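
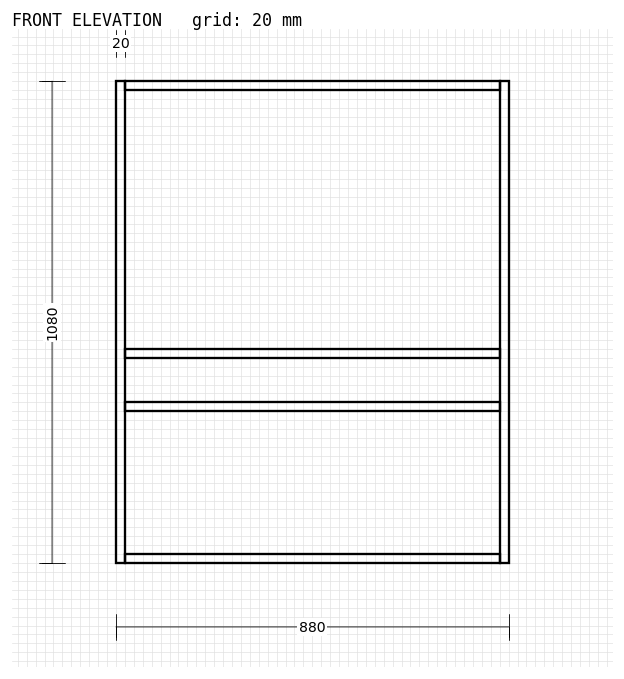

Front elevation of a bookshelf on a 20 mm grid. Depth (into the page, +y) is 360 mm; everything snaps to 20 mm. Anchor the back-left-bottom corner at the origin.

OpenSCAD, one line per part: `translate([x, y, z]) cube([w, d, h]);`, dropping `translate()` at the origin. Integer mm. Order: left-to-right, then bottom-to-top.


cube([20, 360, 1080]);
translate([20, 0, 0]) cube([840, 360, 20]);
translate([20, 0, 340]) cube([840, 360, 20]);
translate([20, 0, 460]) cube([840, 360, 20]);
translate([20, 0, 1060]) cube([840, 360, 20]);
translate([860, 0, 0]) cube([20, 360, 1080]);


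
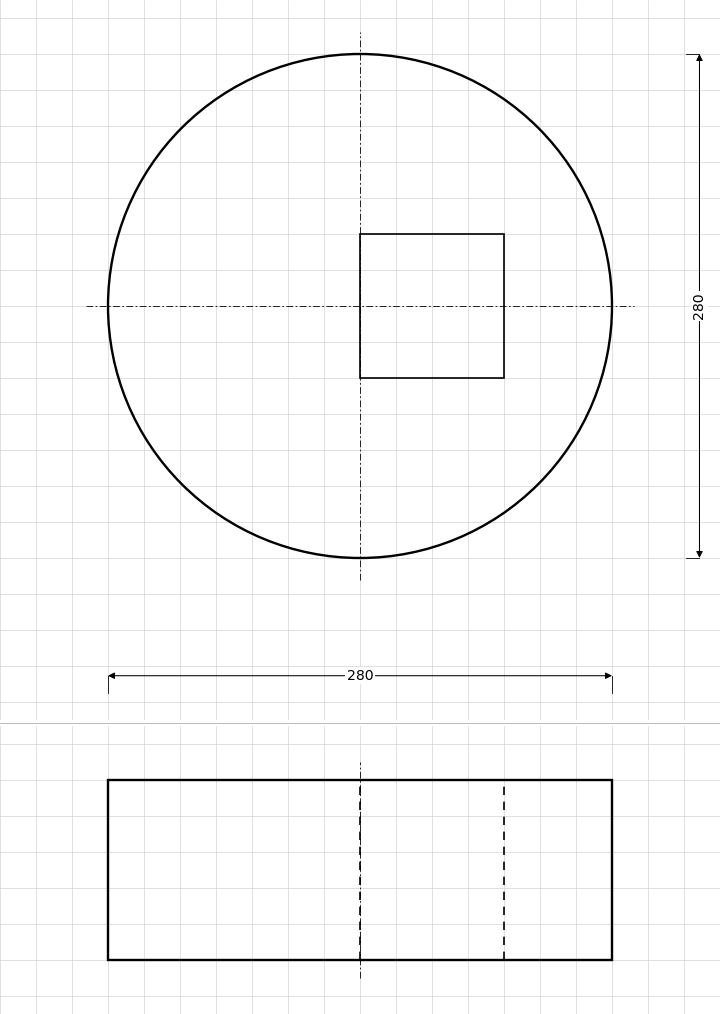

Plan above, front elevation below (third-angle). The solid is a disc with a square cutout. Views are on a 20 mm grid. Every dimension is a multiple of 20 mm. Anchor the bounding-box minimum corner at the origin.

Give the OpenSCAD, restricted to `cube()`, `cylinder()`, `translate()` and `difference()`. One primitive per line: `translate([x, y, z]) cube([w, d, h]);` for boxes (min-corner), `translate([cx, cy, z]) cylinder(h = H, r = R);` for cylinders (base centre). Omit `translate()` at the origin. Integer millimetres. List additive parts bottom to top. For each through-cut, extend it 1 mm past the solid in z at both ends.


difference() {
  translate([140, 140, 0]) cylinder(h = 100, r = 140);
  translate([140, 100, -1]) cube([80, 80, 102]);
}


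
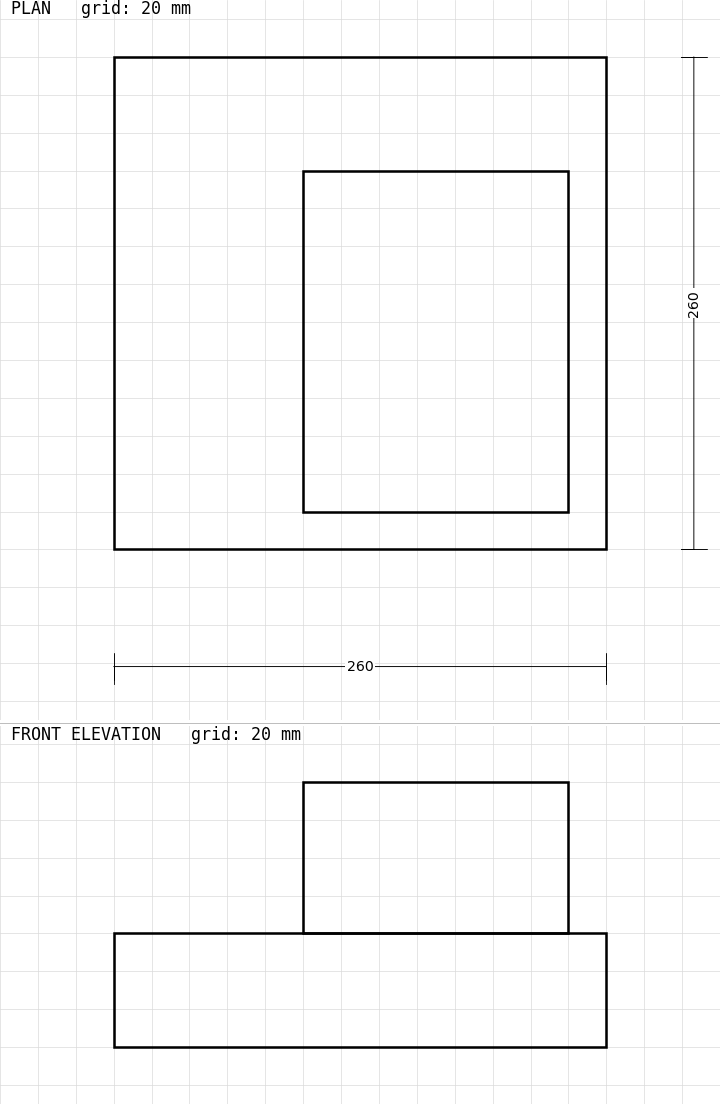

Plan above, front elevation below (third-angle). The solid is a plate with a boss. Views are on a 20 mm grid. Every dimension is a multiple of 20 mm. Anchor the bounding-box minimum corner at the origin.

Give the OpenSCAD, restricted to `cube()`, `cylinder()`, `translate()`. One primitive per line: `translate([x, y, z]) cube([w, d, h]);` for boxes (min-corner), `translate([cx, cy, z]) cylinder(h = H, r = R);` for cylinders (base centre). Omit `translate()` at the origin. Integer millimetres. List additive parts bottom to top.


cube([260, 260, 60]);
translate([100, 20, 60]) cube([140, 180, 80]);


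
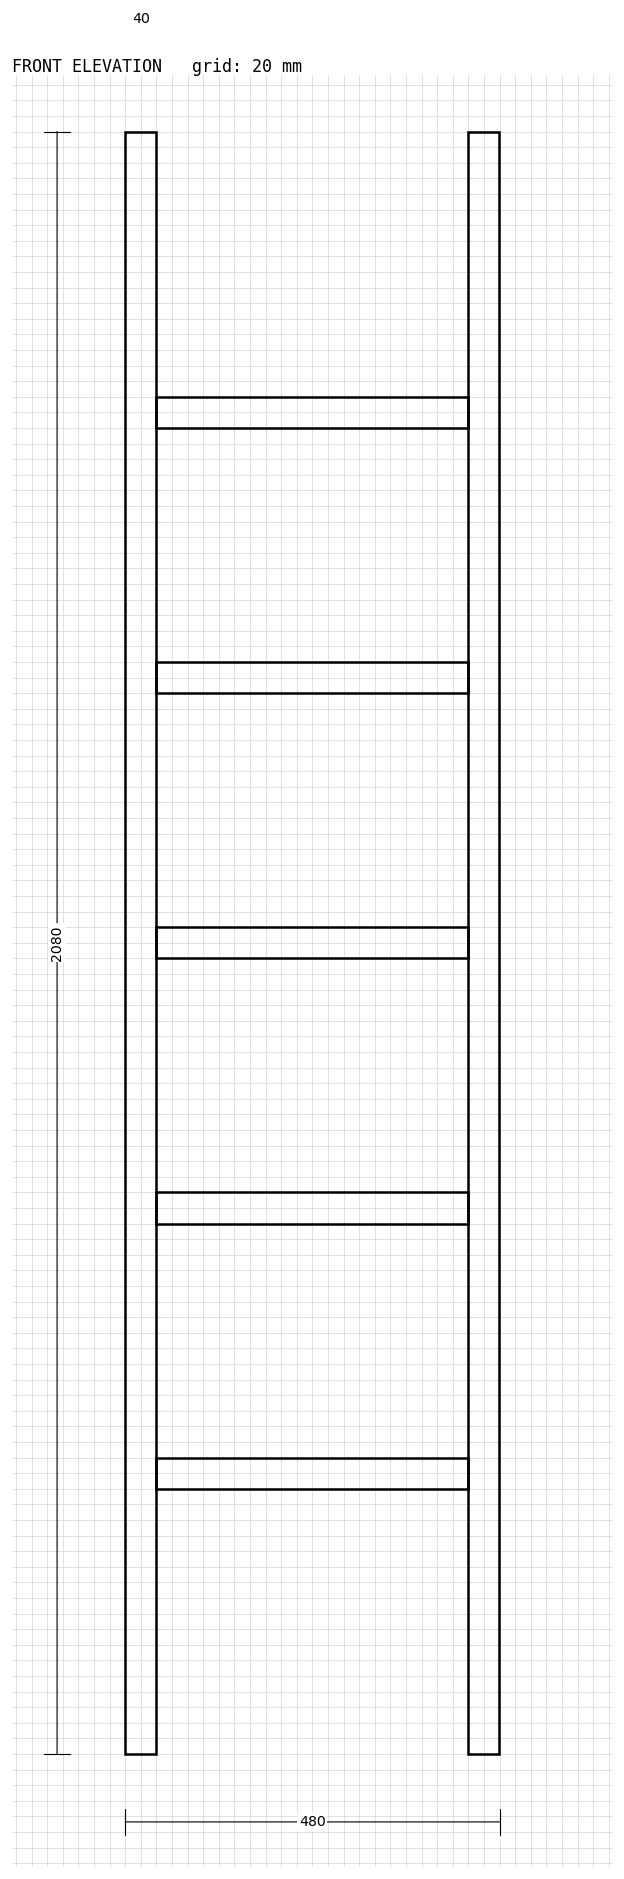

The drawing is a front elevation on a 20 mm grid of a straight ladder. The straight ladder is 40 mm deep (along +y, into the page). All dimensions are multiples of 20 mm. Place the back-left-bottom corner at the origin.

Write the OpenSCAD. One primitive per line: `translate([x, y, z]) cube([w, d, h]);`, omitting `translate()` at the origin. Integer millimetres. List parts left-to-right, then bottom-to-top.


cube([40, 40, 2080]);
translate([40, 0, 340]) cube([400, 40, 40]);
translate([40, 0, 680]) cube([400, 40, 40]);
translate([40, 0, 1020]) cube([400, 40, 40]);
translate([40, 0, 1360]) cube([400, 40, 40]);
translate([40, 0, 1700]) cube([400, 40, 40]);
translate([440, 0, 0]) cube([40, 40, 2080]);


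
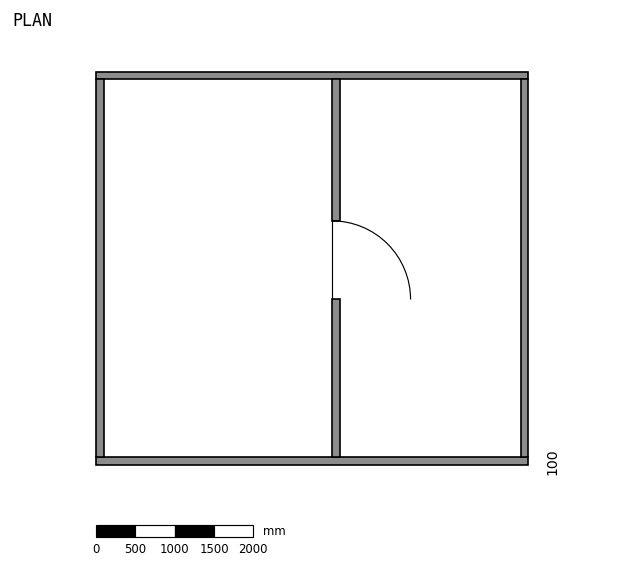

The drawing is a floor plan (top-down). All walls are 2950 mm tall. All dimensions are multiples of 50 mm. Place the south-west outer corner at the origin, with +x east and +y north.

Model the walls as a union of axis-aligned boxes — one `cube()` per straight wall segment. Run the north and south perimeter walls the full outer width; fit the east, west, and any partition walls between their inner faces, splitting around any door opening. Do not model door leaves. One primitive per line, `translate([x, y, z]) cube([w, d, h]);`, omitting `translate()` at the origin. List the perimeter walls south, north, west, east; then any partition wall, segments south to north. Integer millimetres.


cube([5500, 100, 2950]);
translate([0, 4900, 0]) cube([5500, 100, 2950]);
translate([0, 100, 0]) cube([100, 4800, 2950]);
translate([5400, 100, 0]) cube([100, 4800, 2950]);
translate([3000, 100, 0]) cube([100, 2000, 2950]);
translate([3000, 3100, 0]) cube([100, 1800, 2950]);


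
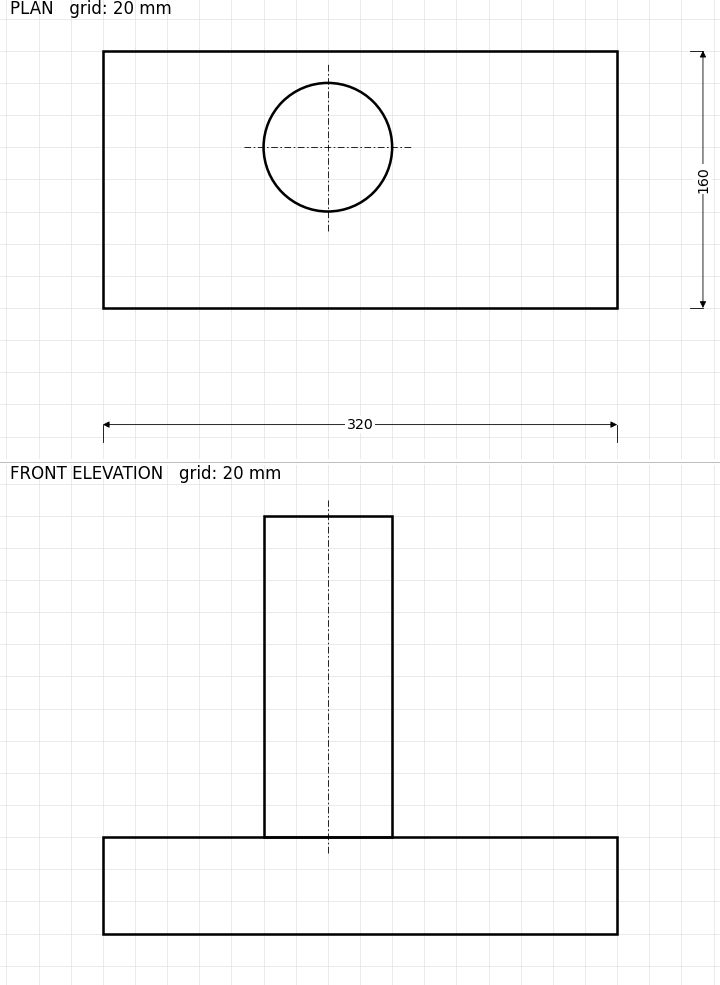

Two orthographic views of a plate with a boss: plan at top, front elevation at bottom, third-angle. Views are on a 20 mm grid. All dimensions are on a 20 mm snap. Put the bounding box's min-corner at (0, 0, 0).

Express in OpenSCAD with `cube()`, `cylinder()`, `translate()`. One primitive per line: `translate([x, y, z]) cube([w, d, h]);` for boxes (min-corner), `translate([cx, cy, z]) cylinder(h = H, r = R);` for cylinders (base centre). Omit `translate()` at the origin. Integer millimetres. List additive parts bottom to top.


cube([320, 160, 60]);
translate([140, 100, 60]) cylinder(h = 200, r = 40);


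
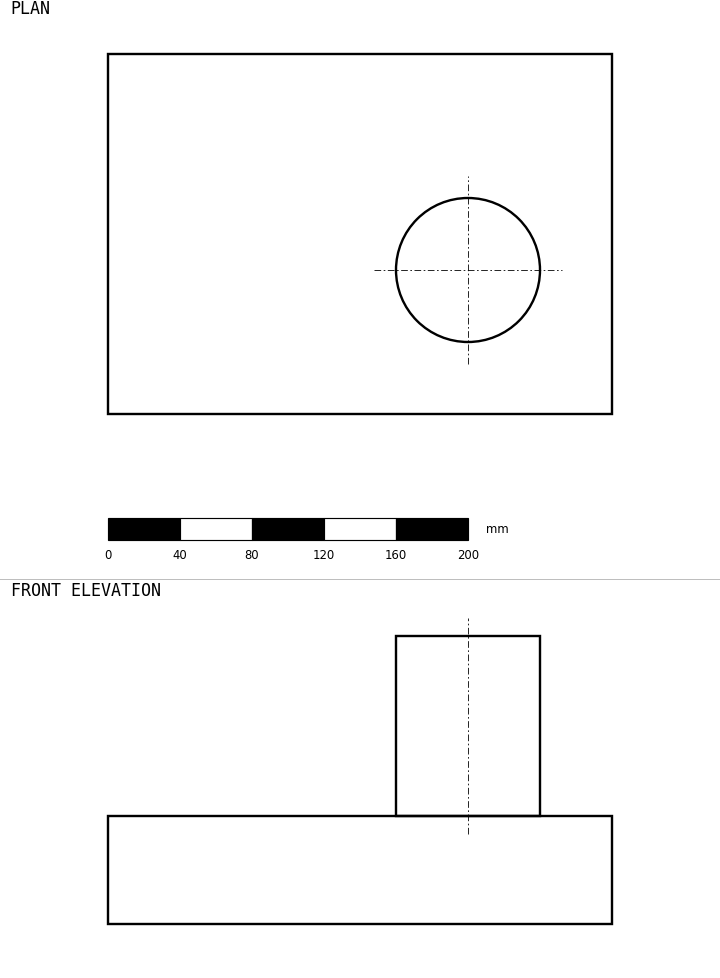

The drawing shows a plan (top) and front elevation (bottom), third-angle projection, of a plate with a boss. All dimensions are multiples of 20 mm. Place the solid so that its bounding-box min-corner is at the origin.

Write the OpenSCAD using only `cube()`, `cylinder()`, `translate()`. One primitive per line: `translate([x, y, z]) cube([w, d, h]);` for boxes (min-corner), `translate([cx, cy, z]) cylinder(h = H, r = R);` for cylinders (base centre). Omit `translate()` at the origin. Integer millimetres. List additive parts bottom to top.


cube([280, 200, 60]);
translate([200, 80, 60]) cylinder(h = 100, r = 40);


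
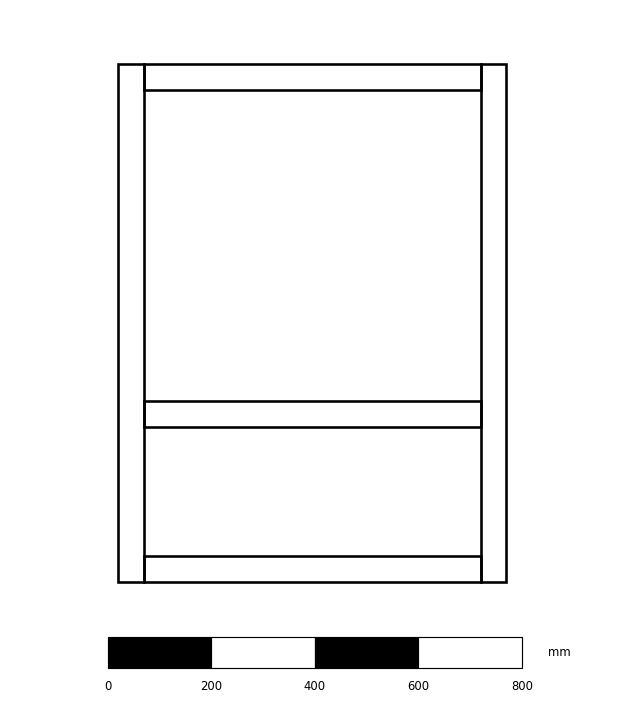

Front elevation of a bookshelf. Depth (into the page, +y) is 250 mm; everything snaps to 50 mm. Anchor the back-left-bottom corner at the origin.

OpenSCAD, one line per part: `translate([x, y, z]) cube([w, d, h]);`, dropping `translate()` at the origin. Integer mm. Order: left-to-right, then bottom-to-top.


cube([50, 250, 1000]);
translate([50, 0, 0]) cube([650, 250, 50]);
translate([50, 0, 300]) cube([650, 250, 50]);
translate([50, 0, 950]) cube([650, 250, 50]);
translate([700, 0, 0]) cube([50, 250, 1000]);


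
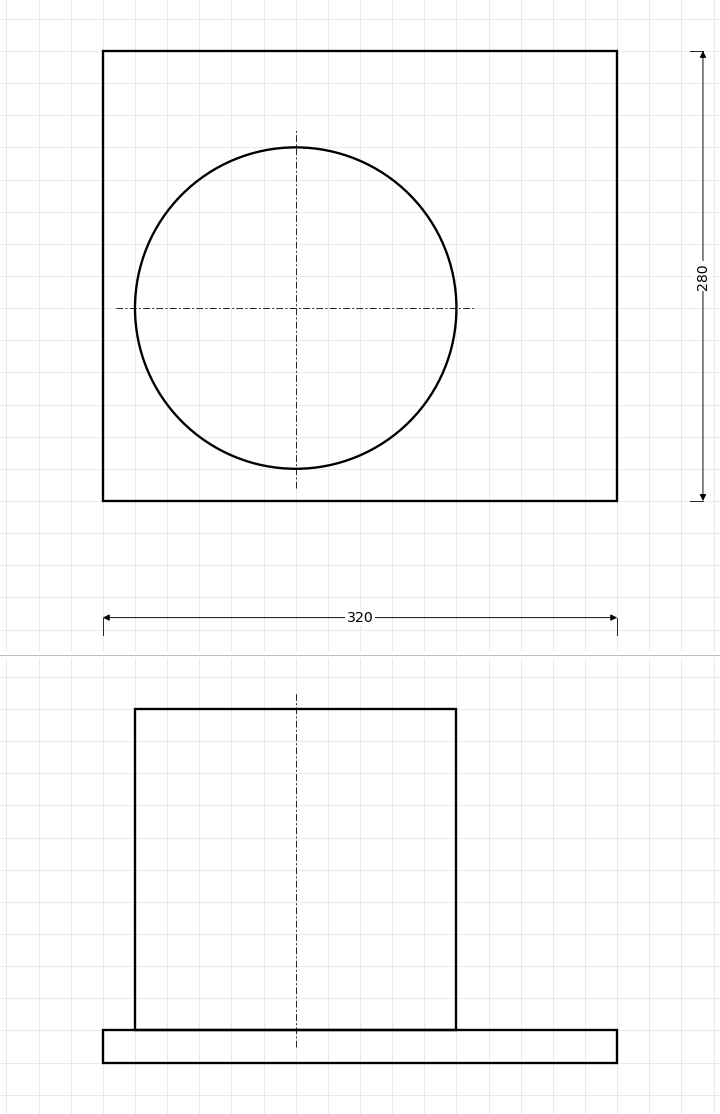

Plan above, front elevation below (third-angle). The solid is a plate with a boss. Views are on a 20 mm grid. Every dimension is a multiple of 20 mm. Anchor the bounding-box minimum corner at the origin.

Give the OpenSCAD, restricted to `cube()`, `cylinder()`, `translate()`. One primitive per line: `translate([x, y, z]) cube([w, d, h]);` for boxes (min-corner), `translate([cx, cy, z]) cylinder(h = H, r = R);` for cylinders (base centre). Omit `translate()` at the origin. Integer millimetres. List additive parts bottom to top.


cube([320, 280, 20]);
translate([120, 120, 20]) cylinder(h = 200, r = 100);


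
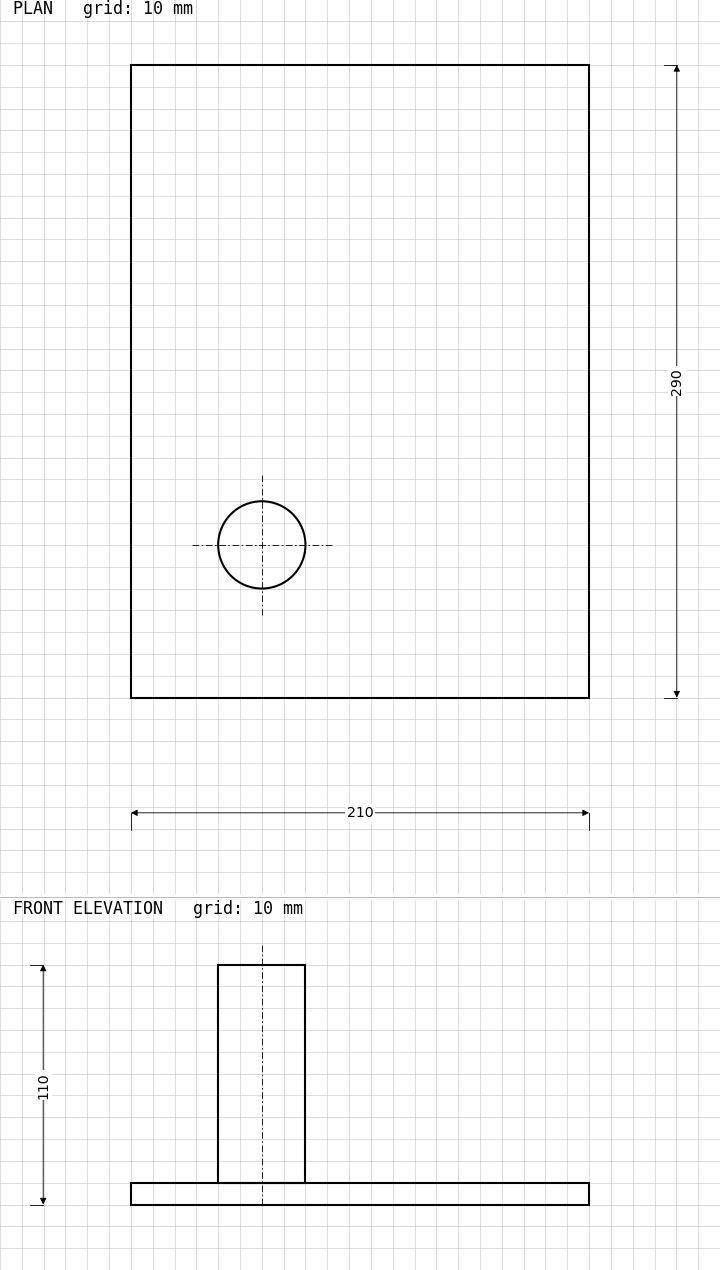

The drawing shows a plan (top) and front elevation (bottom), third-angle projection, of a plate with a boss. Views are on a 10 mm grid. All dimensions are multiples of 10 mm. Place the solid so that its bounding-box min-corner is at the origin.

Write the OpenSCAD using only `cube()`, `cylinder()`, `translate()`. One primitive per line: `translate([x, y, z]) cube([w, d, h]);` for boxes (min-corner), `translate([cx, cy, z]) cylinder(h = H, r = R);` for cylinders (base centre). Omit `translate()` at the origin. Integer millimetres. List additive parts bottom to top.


cube([210, 290, 10]);
translate([60, 70, 10]) cylinder(h = 100, r = 20);


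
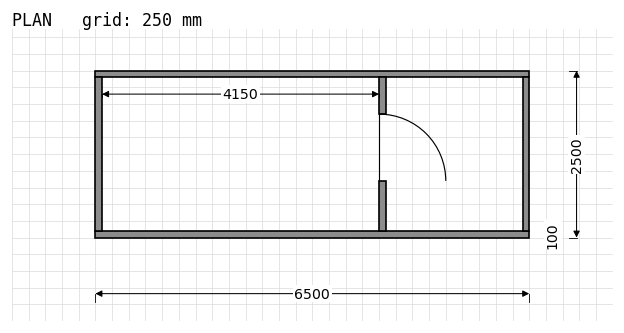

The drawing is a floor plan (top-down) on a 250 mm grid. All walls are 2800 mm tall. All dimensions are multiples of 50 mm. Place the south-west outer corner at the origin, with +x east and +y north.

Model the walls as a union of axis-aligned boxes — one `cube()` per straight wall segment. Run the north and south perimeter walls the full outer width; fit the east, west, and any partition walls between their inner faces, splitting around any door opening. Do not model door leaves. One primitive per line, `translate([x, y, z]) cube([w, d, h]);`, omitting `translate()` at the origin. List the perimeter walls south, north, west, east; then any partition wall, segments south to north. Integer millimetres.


cube([6500, 100, 2800]);
translate([0, 2400, 0]) cube([6500, 100, 2800]);
translate([0, 100, 0]) cube([100, 2300, 2800]);
translate([6400, 100, 0]) cube([100, 2300, 2800]);
translate([4250, 100, 0]) cube([100, 750, 2800]);
translate([4250, 1850, 0]) cube([100, 550, 2800]);


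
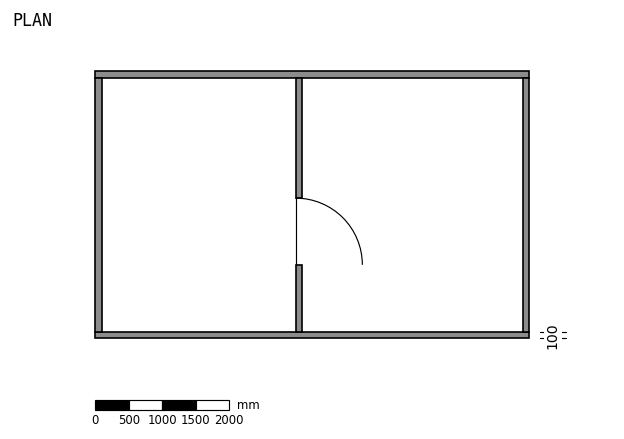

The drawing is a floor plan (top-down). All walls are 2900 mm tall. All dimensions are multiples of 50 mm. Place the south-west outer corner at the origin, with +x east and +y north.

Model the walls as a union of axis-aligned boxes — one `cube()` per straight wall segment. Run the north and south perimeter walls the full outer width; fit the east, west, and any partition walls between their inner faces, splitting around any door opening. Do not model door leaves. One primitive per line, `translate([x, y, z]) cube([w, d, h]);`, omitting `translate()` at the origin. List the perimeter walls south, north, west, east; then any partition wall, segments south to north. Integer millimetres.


cube([6500, 100, 2900]);
translate([0, 3900, 0]) cube([6500, 100, 2900]);
translate([0, 100, 0]) cube([100, 3800, 2900]);
translate([6400, 100, 0]) cube([100, 3800, 2900]);
translate([3000, 100, 0]) cube([100, 1000, 2900]);
translate([3000, 2100, 0]) cube([100, 1800, 2900]);


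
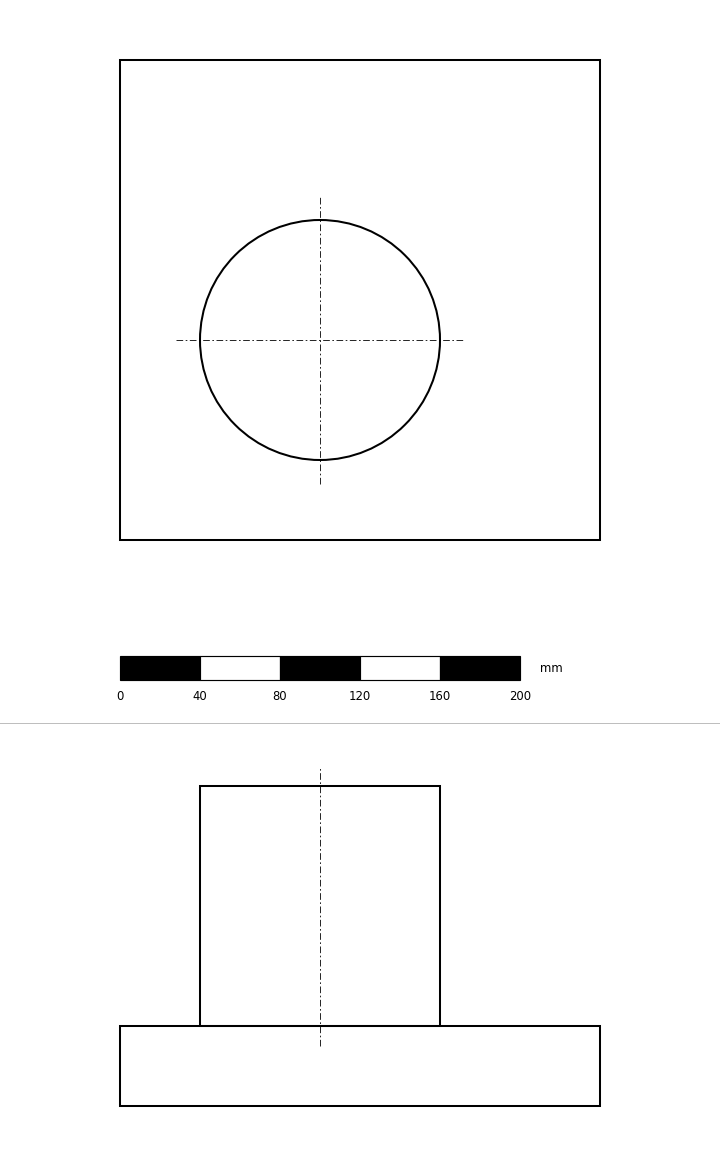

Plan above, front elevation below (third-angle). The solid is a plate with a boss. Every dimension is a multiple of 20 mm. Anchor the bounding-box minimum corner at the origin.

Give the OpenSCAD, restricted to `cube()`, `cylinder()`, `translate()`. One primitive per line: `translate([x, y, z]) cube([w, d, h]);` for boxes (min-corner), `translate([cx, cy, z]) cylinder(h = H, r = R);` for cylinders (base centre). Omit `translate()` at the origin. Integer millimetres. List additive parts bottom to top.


cube([240, 240, 40]);
translate([100, 100, 40]) cylinder(h = 120, r = 60);


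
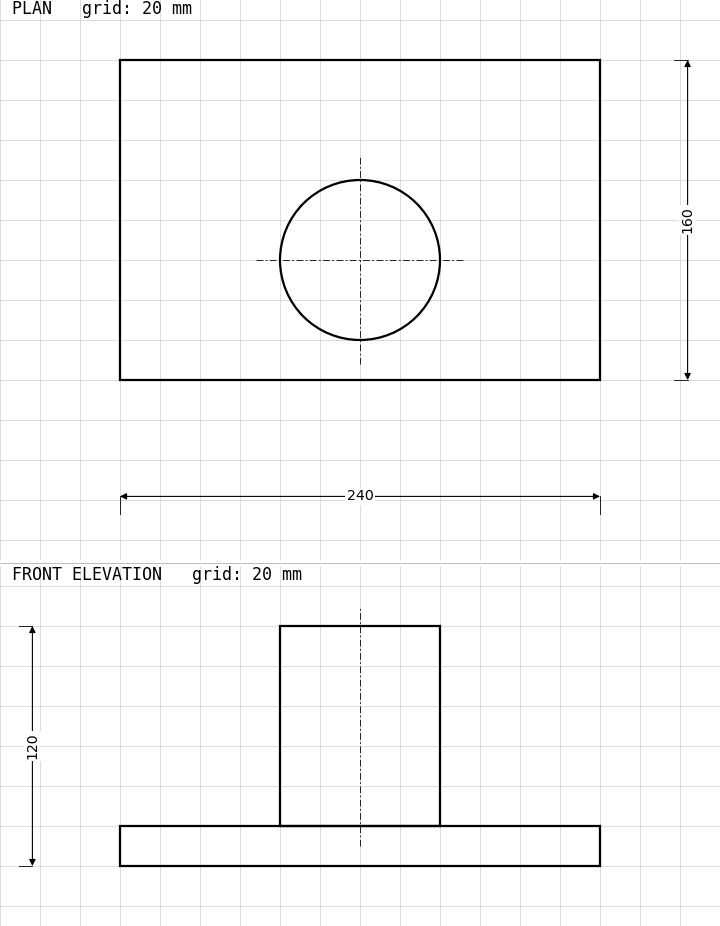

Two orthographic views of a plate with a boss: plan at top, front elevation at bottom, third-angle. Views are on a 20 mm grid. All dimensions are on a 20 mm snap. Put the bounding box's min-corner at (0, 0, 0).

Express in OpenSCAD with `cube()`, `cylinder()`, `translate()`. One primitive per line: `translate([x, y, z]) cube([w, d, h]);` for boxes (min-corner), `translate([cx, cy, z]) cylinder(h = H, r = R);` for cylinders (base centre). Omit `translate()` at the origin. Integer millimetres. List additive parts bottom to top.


cube([240, 160, 20]);
translate([120, 60, 20]) cylinder(h = 100, r = 40);


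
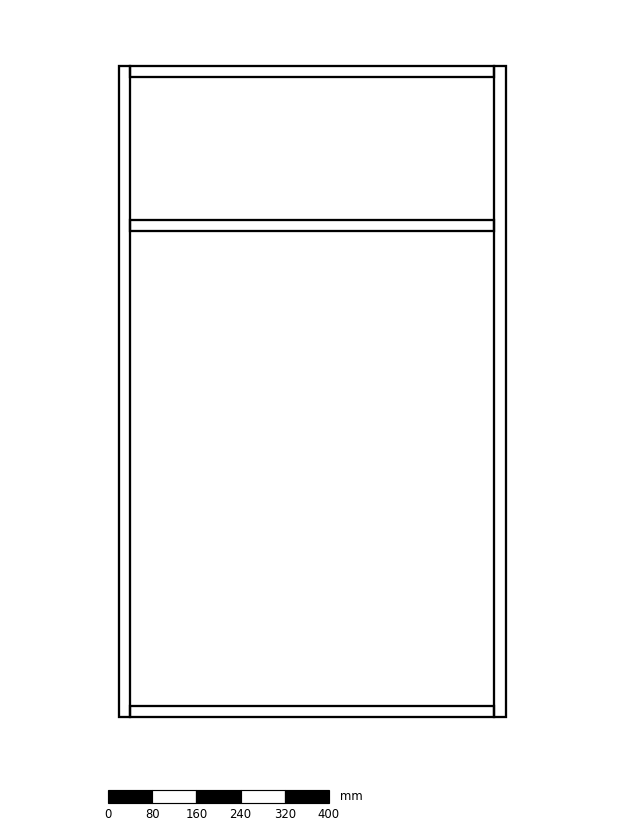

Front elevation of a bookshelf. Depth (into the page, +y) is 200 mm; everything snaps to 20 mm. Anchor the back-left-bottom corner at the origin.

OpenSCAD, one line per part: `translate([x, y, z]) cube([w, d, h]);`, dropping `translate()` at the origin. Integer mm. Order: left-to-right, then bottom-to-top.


cube([20, 200, 1180]);
translate([20, 0, 0]) cube([660, 200, 20]);
translate([20, 0, 880]) cube([660, 200, 20]);
translate([20, 0, 1160]) cube([660, 200, 20]);
translate([680, 0, 0]) cube([20, 200, 1180]);


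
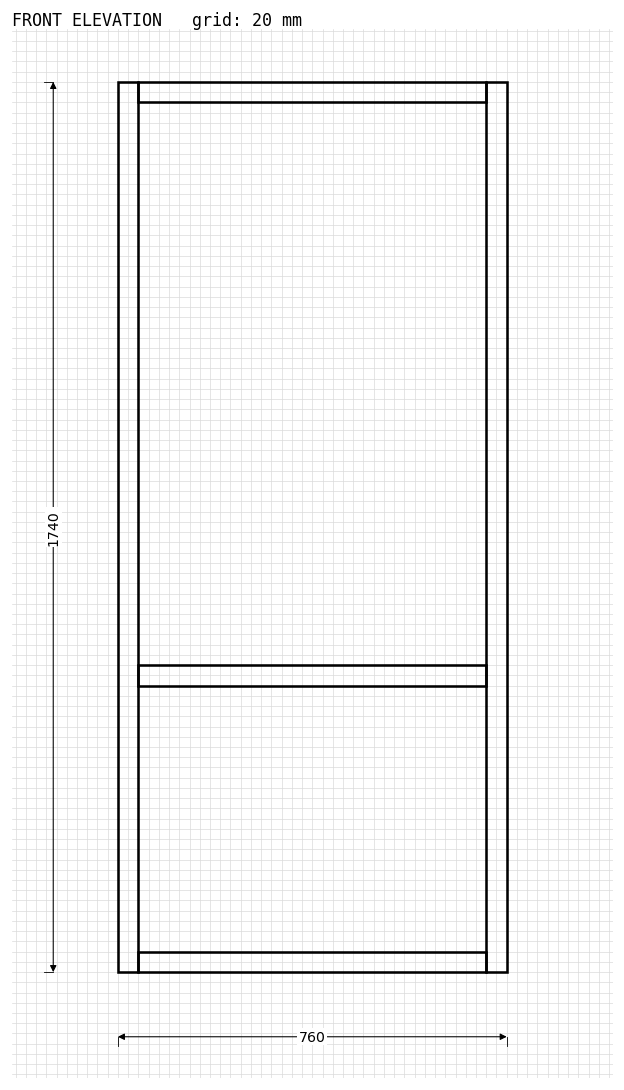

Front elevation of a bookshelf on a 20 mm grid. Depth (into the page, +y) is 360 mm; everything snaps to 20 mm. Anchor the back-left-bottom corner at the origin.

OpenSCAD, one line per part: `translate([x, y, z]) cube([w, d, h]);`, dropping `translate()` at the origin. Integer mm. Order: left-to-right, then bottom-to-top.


cube([40, 360, 1740]);
translate([40, 0, 0]) cube([680, 360, 40]);
translate([40, 0, 560]) cube([680, 360, 40]);
translate([40, 0, 1700]) cube([680, 360, 40]);
translate([720, 0, 0]) cube([40, 360, 1740]);


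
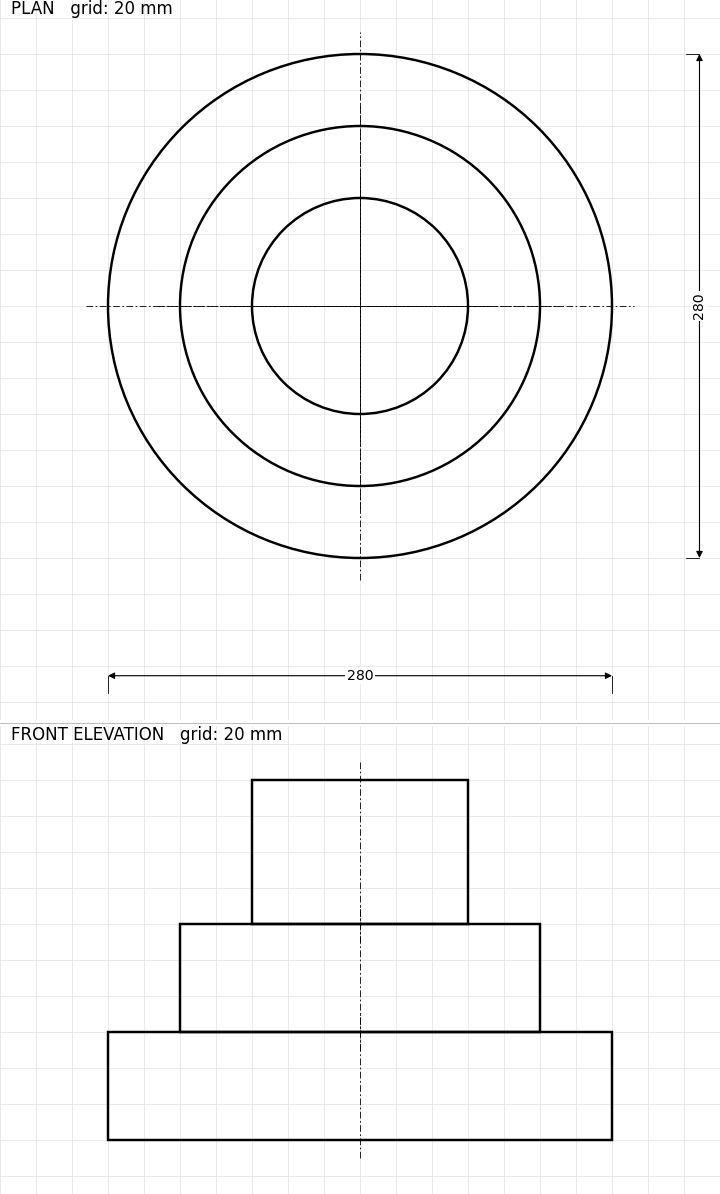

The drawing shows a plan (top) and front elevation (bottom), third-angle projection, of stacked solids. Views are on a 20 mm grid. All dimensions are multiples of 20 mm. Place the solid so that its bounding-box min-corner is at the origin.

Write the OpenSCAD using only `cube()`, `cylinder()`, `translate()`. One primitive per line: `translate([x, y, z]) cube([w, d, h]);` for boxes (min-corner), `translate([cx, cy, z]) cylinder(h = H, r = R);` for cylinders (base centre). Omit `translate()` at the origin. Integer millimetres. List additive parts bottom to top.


translate([140, 140, 0]) cylinder(h = 60, r = 140);
translate([140, 140, 60]) cylinder(h = 60, r = 100);
translate([140, 140, 120]) cylinder(h = 80, r = 60);


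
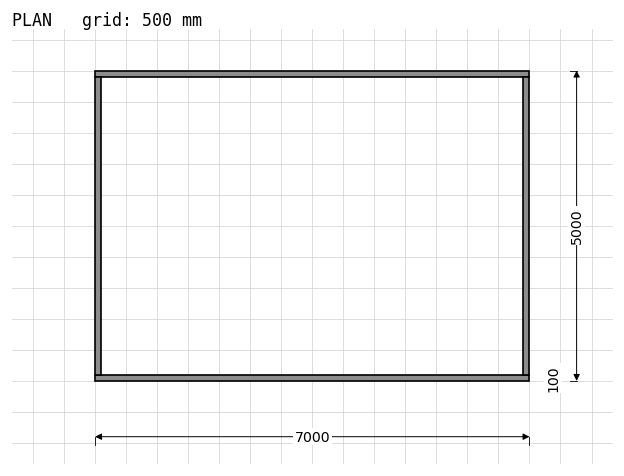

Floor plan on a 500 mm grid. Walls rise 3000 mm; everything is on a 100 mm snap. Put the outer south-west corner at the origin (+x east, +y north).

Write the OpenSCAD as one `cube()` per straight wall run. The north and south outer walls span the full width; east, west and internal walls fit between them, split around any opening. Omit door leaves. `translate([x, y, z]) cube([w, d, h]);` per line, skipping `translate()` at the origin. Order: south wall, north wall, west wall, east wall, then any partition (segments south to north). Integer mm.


cube([7000, 100, 3000]);
translate([0, 4900, 0]) cube([7000, 100, 3000]);
translate([0, 100, 0]) cube([100, 4800, 3000]);
translate([6900, 100, 0]) cube([100, 4800, 3000]);


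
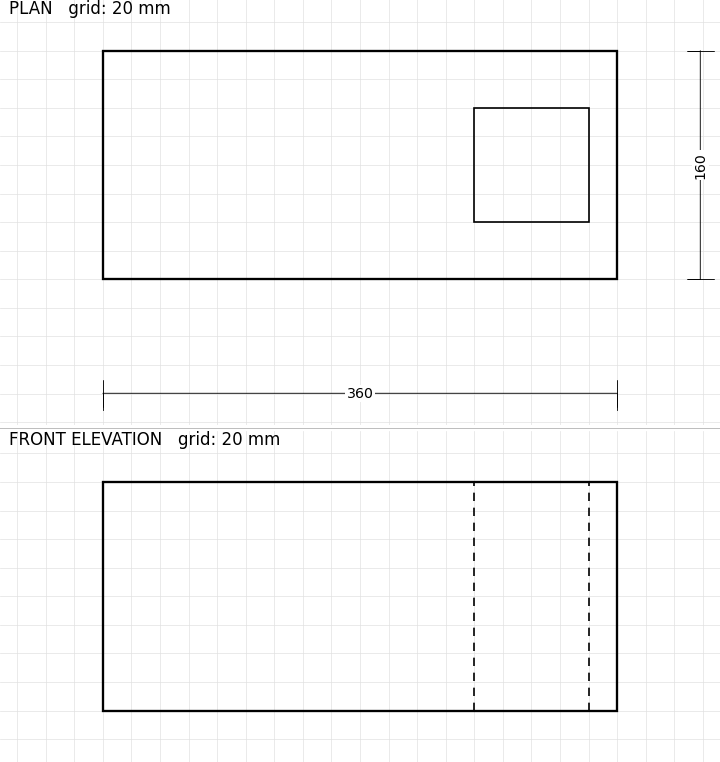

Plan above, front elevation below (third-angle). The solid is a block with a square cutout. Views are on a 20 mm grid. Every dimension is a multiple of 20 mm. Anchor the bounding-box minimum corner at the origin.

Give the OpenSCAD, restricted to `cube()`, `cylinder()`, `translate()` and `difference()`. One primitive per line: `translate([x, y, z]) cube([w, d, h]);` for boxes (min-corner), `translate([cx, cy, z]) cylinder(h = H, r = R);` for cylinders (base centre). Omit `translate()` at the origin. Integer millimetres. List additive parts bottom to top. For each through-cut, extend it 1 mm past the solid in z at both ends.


difference() {
  cube([360, 160, 160]);
  translate([260, 40, -1]) cube([80, 80, 162]);
}


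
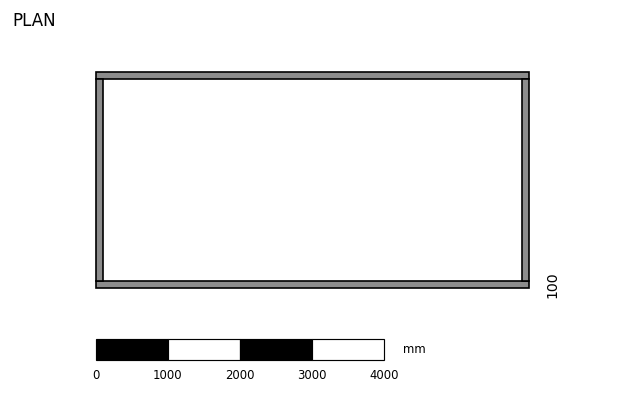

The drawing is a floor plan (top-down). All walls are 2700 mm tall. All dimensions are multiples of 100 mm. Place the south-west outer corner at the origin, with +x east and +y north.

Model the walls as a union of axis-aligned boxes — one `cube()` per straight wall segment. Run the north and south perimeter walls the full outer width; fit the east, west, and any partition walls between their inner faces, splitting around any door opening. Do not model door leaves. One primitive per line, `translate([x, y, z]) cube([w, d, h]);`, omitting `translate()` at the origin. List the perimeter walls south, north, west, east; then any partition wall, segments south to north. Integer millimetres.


cube([6000, 100, 2700]);
translate([0, 2900, 0]) cube([6000, 100, 2700]);
translate([0, 100, 0]) cube([100, 2800, 2700]);
translate([5900, 100, 0]) cube([100, 2800, 2700]);


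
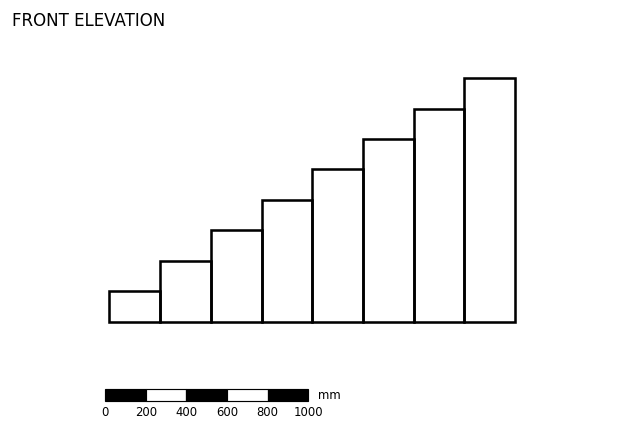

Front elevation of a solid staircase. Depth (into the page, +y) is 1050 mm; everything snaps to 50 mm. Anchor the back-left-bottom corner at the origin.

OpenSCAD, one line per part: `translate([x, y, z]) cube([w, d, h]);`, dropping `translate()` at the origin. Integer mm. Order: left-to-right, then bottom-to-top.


cube([250, 1050, 150]);
translate([250, 0, 0]) cube([250, 1050, 300]);
translate([500, 0, 0]) cube([250, 1050, 450]);
translate([750, 0, 0]) cube([250, 1050, 600]);
translate([1000, 0, 0]) cube([250, 1050, 750]);
translate([1250, 0, 0]) cube([250, 1050, 900]);
translate([1500, 0, 0]) cube([250, 1050, 1050]);
translate([1750, 0, 0]) cube([250, 1050, 1200]);


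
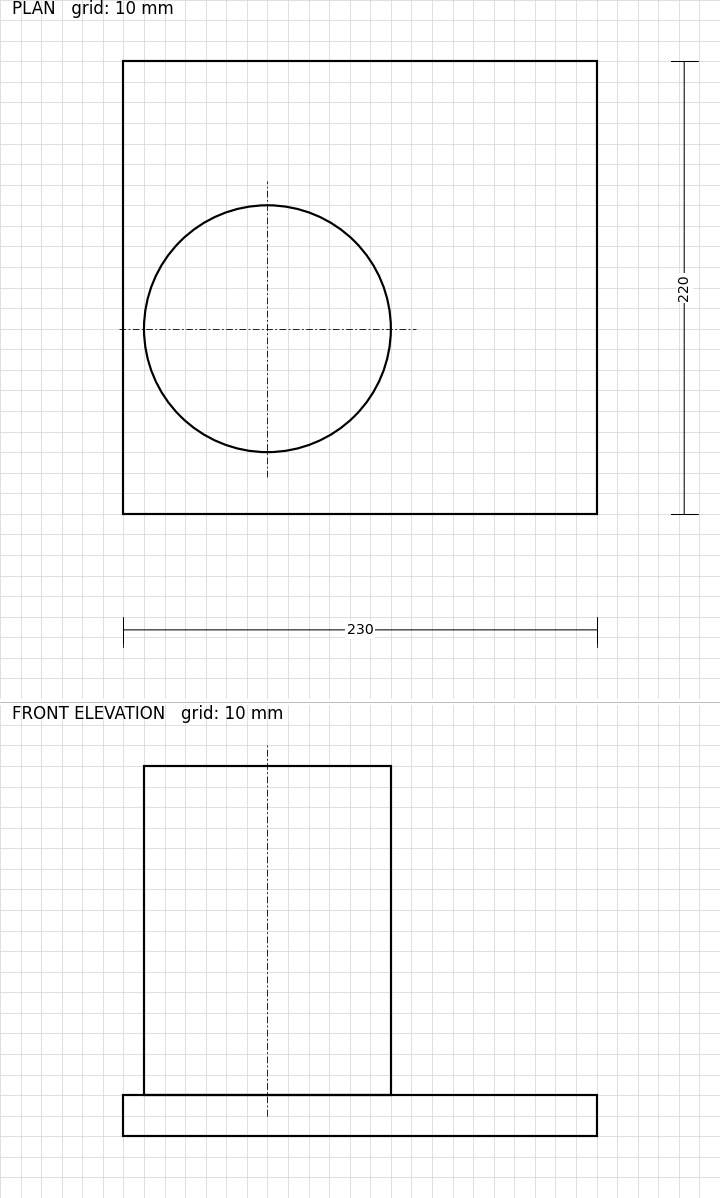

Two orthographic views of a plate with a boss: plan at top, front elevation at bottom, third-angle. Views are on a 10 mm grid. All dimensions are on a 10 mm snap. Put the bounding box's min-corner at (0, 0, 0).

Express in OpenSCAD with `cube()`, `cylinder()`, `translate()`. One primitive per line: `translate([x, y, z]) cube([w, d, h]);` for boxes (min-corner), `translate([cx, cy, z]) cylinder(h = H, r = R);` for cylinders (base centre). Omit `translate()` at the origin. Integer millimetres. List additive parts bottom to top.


cube([230, 220, 20]);
translate([70, 90, 20]) cylinder(h = 160, r = 60);


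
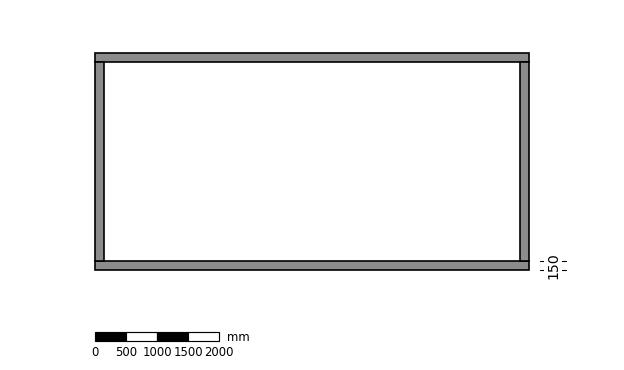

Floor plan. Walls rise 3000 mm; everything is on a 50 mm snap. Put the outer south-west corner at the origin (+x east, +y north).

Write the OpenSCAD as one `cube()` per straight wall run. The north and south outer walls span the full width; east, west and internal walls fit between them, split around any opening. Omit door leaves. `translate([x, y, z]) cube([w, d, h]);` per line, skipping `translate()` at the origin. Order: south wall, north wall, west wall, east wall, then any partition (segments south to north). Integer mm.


cube([7000, 150, 3000]);
translate([0, 3350, 0]) cube([7000, 150, 3000]);
translate([0, 150, 0]) cube([150, 3200, 3000]);
translate([6850, 150, 0]) cube([150, 3200, 3000]);


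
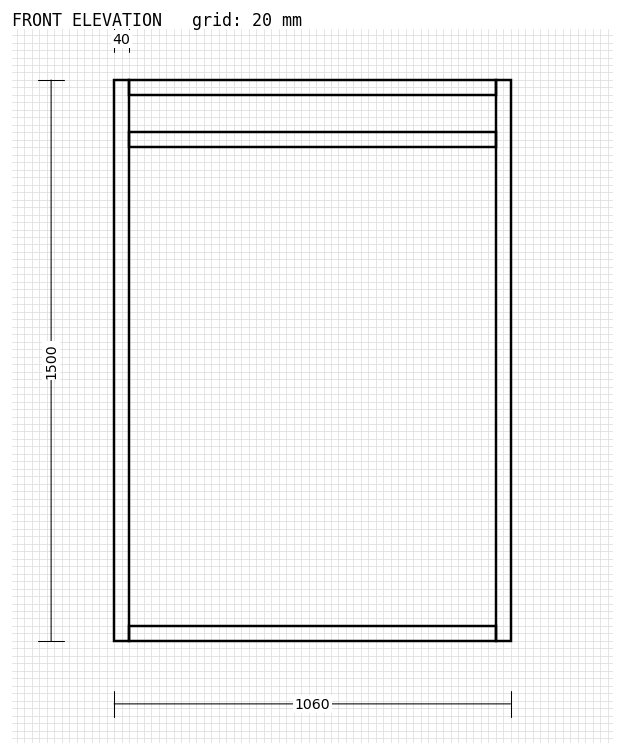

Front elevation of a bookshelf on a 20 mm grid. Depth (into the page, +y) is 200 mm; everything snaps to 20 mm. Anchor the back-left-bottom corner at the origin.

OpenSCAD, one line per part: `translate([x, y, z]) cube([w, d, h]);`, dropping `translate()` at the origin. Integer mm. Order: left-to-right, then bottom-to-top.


cube([40, 200, 1500]);
translate([40, 0, 0]) cube([980, 200, 40]);
translate([40, 0, 1320]) cube([980, 200, 40]);
translate([40, 0, 1460]) cube([980, 200, 40]);
translate([1020, 0, 0]) cube([40, 200, 1500]);


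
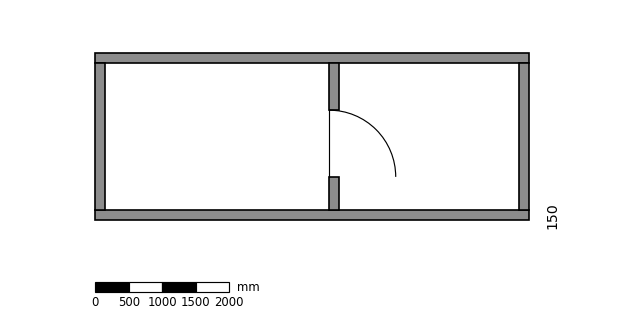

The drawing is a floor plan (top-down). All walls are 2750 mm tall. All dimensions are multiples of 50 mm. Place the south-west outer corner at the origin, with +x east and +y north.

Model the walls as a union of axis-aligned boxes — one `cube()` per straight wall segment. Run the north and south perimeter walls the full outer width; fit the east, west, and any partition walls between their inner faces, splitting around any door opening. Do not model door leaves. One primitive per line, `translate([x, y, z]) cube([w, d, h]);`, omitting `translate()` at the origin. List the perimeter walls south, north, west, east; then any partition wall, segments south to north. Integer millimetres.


cube([6500, 150, 2750]);
translate([0, 2350, 0]) cube([6500, 150, 2750]);
translate([0, 150, 0]) cube([150, 2200, 2750]);
translate([6350, 150, 0]) cube([150, 2200, 2750]);
translate([3500, 150, 0]) cube([150, 500, 2750]);
translate([3500, 1650, 0]) cube([150, 700, 2750]);


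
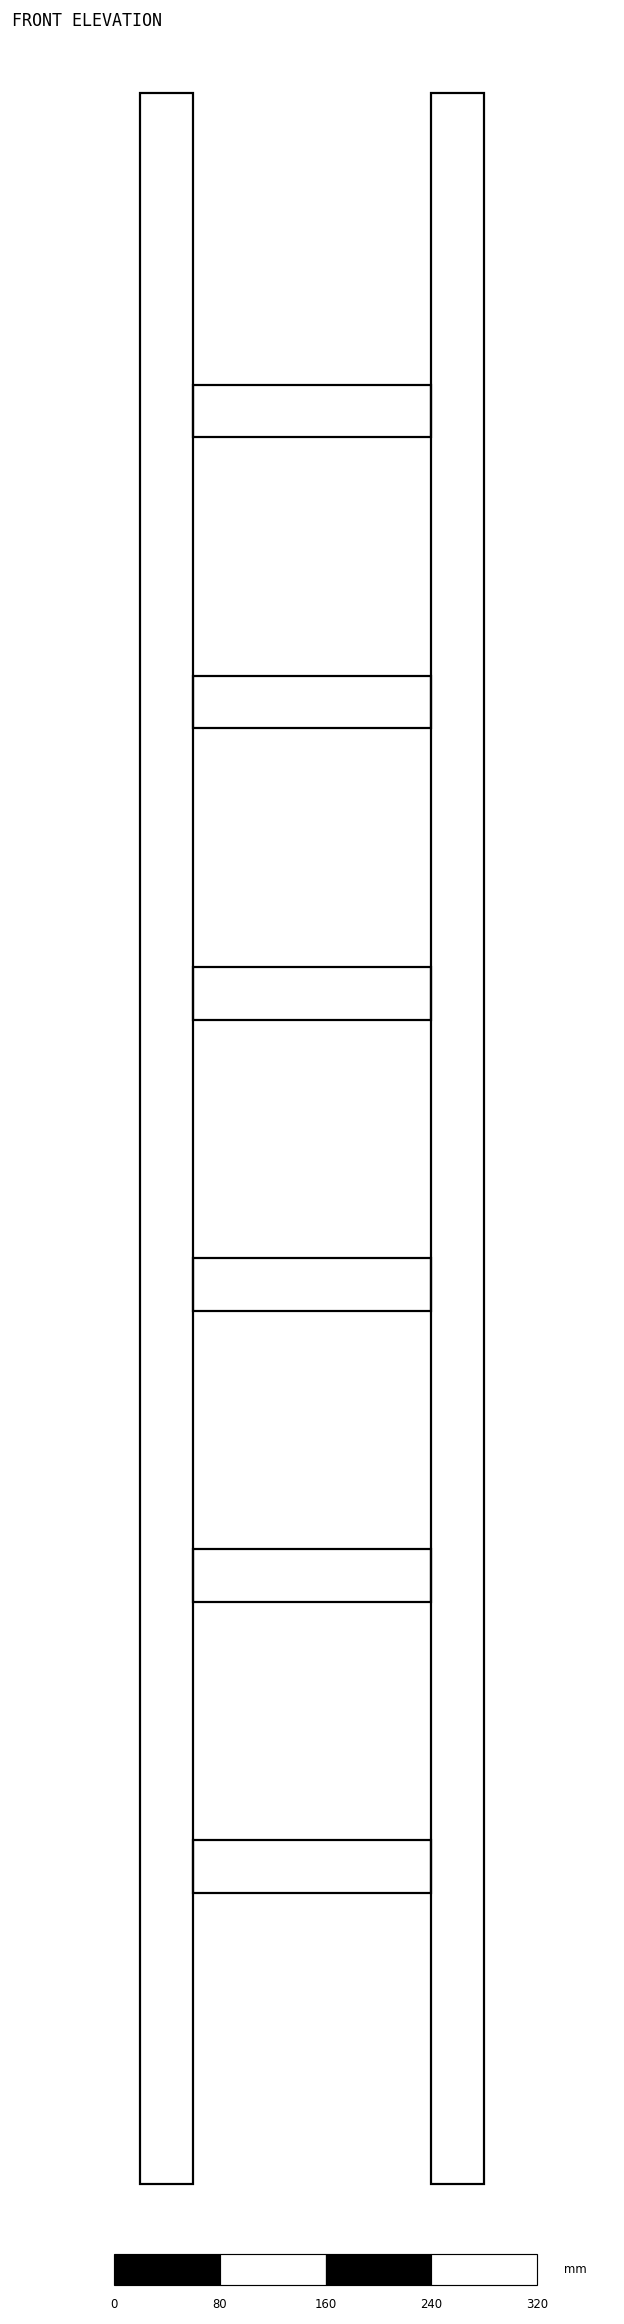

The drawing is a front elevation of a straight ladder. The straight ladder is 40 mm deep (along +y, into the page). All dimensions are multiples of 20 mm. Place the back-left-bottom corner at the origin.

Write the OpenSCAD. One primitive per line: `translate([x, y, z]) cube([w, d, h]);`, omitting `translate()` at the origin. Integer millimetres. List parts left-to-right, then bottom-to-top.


cube([40, 40, 1580]);
translate([40, 0, 220]) cube([180, 40, 40]);
translate([40, 0, 440]) cube([180, 40, 40]);
translate([40, 0, 660]) cube([180, 40, 40]);
translate([40, 0, 880]) cube([180, 40, 40]);
translate([40, 0, 1100]) cube([180, 40, 40]);
translate([40, 0, 1320]) cube([180, 40, 40]);
translate([220, 0, 0]) cube([40, 40, 1580]);


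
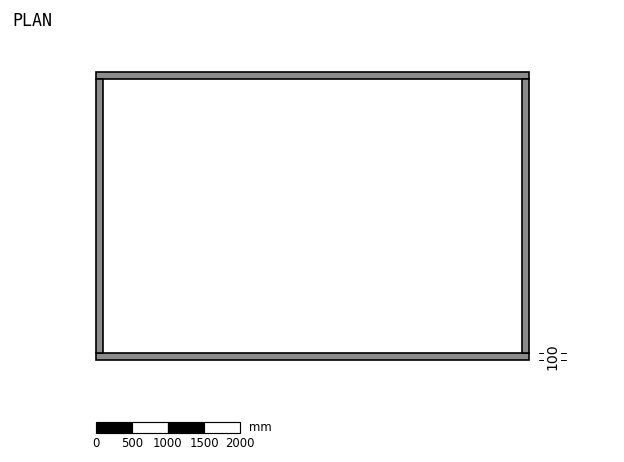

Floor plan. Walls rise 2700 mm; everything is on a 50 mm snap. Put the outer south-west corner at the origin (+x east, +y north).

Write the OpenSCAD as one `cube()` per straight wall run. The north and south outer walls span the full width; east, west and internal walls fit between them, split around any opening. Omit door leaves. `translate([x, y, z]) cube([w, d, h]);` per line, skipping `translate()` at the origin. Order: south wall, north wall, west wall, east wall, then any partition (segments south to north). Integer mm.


cube([6000, 100, 2700]);
translate([0, 3900, 0]) cube([6000, 100, 2700]);
translate([0, 100, 0]) cube([100, 3800, 2700]);
translate([5900, 100, 0]) cube([100, 3800, 2700]);


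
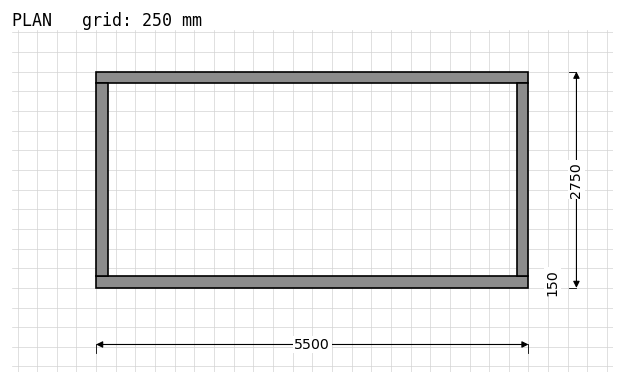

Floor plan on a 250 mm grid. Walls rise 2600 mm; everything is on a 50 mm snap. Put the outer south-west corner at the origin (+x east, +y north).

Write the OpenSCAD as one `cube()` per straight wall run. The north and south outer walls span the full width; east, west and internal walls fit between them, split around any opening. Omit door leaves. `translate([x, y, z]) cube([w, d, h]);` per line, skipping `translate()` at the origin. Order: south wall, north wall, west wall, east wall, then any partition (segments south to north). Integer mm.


cube([5500, 150, 2600]);
translate([0, 2600, 0]) cube([5500, 150, 2600]);
translate([0, 150, 0]) cube([150, 2450, 2600]);
translate([5350, 150, 0]) cube([150, 2450, 2600]);


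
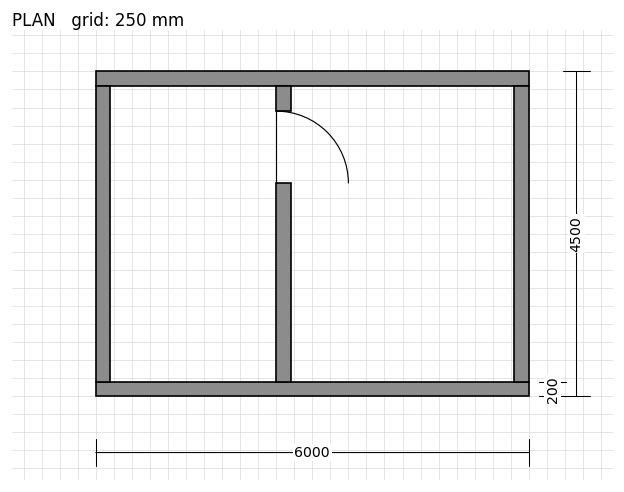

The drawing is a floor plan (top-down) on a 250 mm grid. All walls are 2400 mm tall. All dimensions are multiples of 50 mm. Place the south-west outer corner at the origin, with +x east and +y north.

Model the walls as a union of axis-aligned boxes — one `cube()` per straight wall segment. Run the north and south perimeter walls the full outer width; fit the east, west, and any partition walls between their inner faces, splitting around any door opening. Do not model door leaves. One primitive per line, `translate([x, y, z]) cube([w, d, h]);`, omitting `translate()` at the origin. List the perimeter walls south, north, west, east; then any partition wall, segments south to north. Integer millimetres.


cube([6000, 200, 2400]);
translate([0, 4300, 0]) cube([6000, 200, 2400]);
translate([0, 200, 0]) cube([200, 4100, 2400]);
translate([5800, 200, 0]) cube([200, 4100, 2400]);
translate([2500, 200, 0]) cube([200, 2750, 2400]);
translate([2500, 3950, 0]) cube([200, 350, 2400]);


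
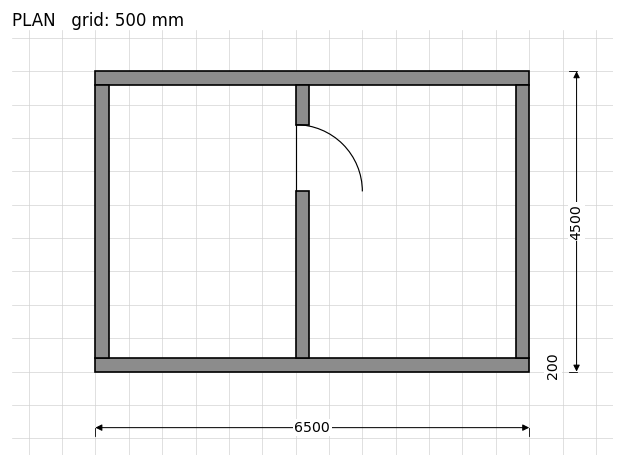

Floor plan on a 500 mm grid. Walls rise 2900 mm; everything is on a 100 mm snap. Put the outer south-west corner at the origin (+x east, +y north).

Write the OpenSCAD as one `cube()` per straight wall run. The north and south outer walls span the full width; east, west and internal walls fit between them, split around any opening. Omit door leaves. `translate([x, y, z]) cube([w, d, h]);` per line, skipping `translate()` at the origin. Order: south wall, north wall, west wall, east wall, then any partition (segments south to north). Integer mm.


cube([6500, 200, 2900]);
translate([0, 4300, 0]) cube([6500, 200, 2900]);
translate([0, 200, 0]) cube([200, 4100, 2900]);
translate([6300, 200, 0]) cube([200, 4100, 2900]);
translate([3000, 200, 0]) cube([200, 2500, 2900]);
translate([3000, 3700, 0]) cube([200, 600, 2900]);


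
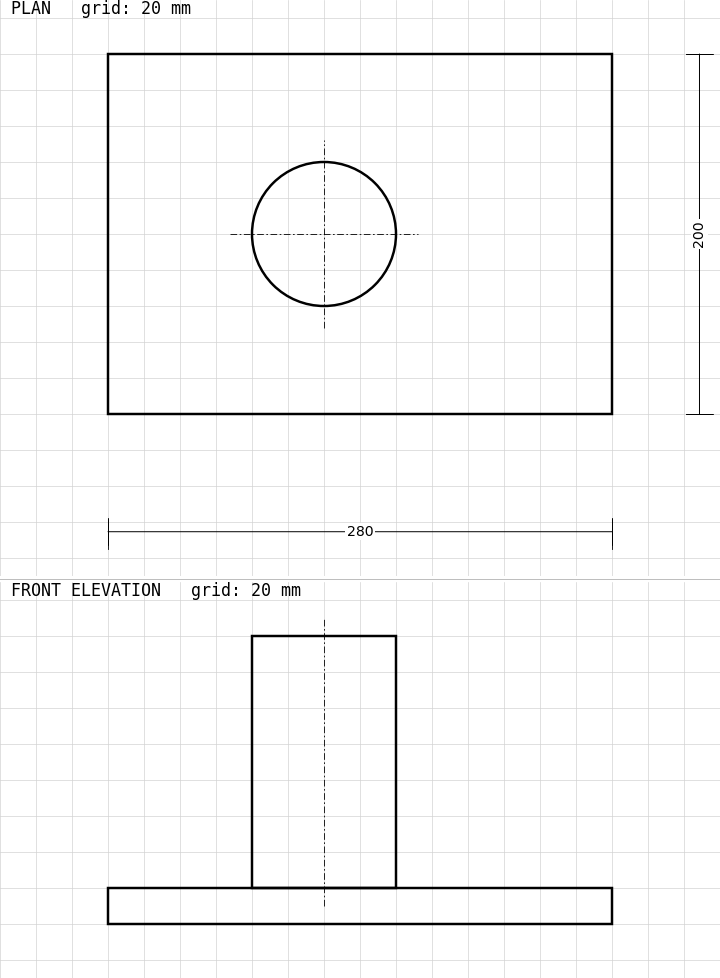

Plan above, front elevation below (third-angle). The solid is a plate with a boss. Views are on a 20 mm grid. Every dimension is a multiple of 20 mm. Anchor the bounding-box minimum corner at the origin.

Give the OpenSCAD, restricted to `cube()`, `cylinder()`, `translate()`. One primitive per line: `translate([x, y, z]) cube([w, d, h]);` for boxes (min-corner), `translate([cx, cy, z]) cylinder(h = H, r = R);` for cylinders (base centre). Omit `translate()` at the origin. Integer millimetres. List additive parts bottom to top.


cube([280, 200, 20]);
translate([120, 100, 20]) cylinder(h = 140, r = 40);


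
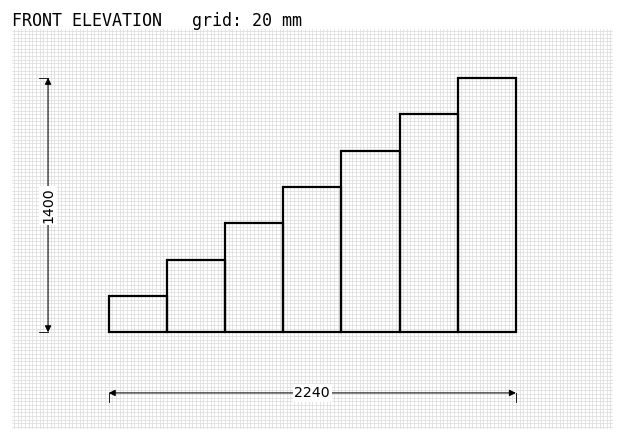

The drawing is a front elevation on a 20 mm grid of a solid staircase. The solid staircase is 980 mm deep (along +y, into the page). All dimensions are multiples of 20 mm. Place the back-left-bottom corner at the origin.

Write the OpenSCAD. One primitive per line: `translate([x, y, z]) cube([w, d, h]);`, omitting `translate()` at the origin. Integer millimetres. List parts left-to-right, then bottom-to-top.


cube([320, 980, 200]);
translate([320, 0, 0]) cube([320, 980, 400]);
translate([640, 0, 0]) cube([320, 980, 600]);
translate([960, 0, 0]) cube([320, 980, 800]);
translate([1280, 0, 0]) cube([320, 980, 1000]);
translate([1600, 0, 0]) cube([320, 980, 1200]);
translate([1920, 0, 0]) cube([320, 980, 1400]);


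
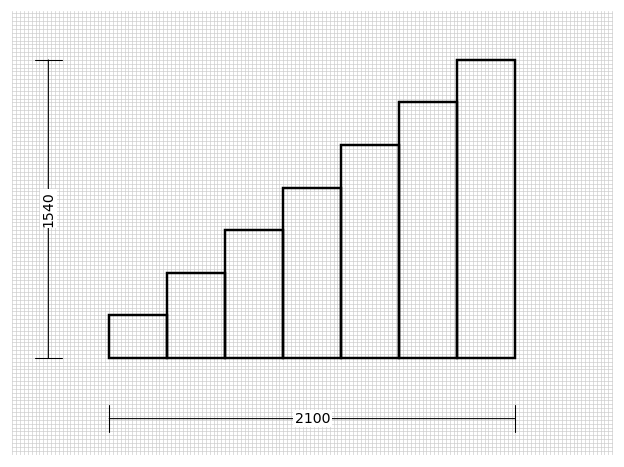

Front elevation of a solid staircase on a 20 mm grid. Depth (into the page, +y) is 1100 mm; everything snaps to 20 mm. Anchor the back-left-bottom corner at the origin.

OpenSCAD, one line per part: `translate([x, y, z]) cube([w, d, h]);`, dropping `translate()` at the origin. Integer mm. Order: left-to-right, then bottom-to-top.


cube([300, 1100, 220]);
translate([300, 0, 0]) cube([300, 1100, 440]);
translate([600, 0, 0]) cube([300, 1100, 660]);
translate([900, 0, 0]) cube([300, 1100, 880]);
translate([1200, 0, 0]) cube([300, 1100, 1100]);
translate([1500, 0, 0]) cube([300, 1100, 1320]);
translate([1800, 0, 0]) cube([300, 1100, 1540]);


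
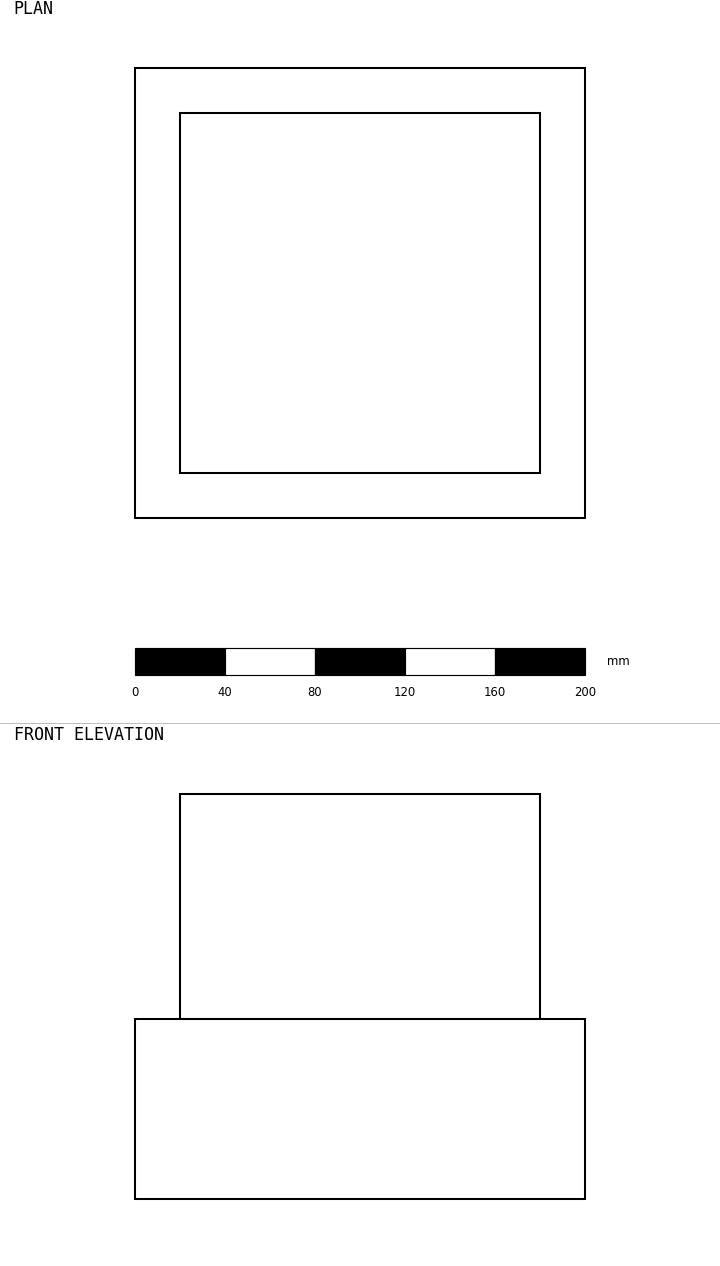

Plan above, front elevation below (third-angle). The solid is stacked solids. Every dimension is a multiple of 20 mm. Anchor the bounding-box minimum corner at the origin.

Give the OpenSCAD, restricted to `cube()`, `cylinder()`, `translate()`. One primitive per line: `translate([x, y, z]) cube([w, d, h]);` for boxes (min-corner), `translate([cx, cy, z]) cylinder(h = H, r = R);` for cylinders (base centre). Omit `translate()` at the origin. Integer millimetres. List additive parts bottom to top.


cube([200, 200, 80]);
translate([20, 20, 80]) cube([160, 160, 100]);


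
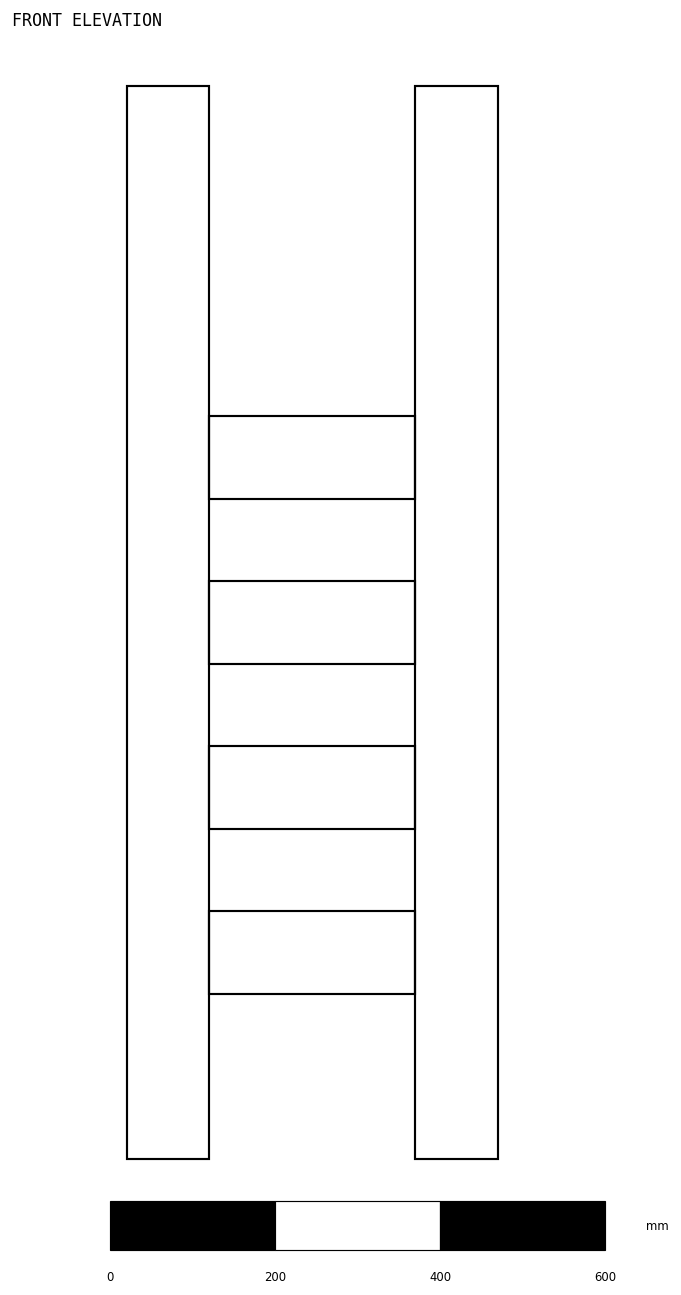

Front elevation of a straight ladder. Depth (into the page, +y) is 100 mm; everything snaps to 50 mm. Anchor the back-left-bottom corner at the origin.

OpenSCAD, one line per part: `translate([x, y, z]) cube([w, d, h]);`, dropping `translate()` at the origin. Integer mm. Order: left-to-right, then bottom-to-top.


cube([100, 100, 1300]);
translate([100, 0, 200]) cube([250, 100, 100]);
translate([100, 0, 400]) cube([250, 100, 100]);
translate([100, 0, 600]) cube([250, 100, 100]);
translate([100, 0, 800]) cube([250, 100, 100]);
translate([350, 0, 0]) cube([100, 100, 1300]);


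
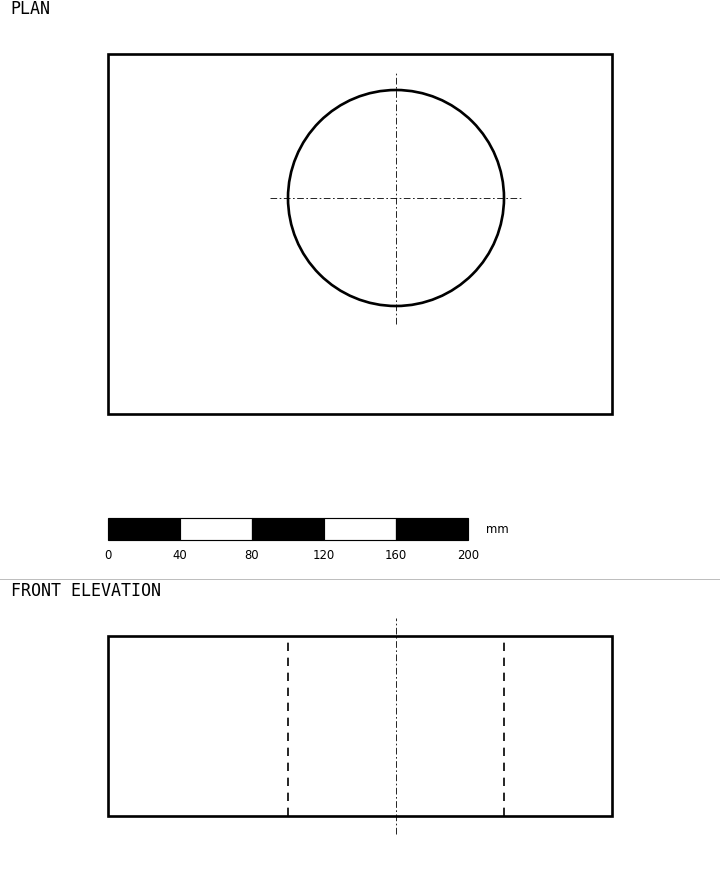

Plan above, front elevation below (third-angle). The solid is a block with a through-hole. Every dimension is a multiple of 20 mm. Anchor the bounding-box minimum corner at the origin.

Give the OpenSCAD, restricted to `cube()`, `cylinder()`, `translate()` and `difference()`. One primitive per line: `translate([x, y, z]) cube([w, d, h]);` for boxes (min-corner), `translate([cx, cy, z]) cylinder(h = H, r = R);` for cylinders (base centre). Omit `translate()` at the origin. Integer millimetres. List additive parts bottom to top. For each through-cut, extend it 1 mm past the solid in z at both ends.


difference() {
  cube([280, 200, 100]);
  translate([160, 120, -1]) cylinder(h = 102, r = 60);
}


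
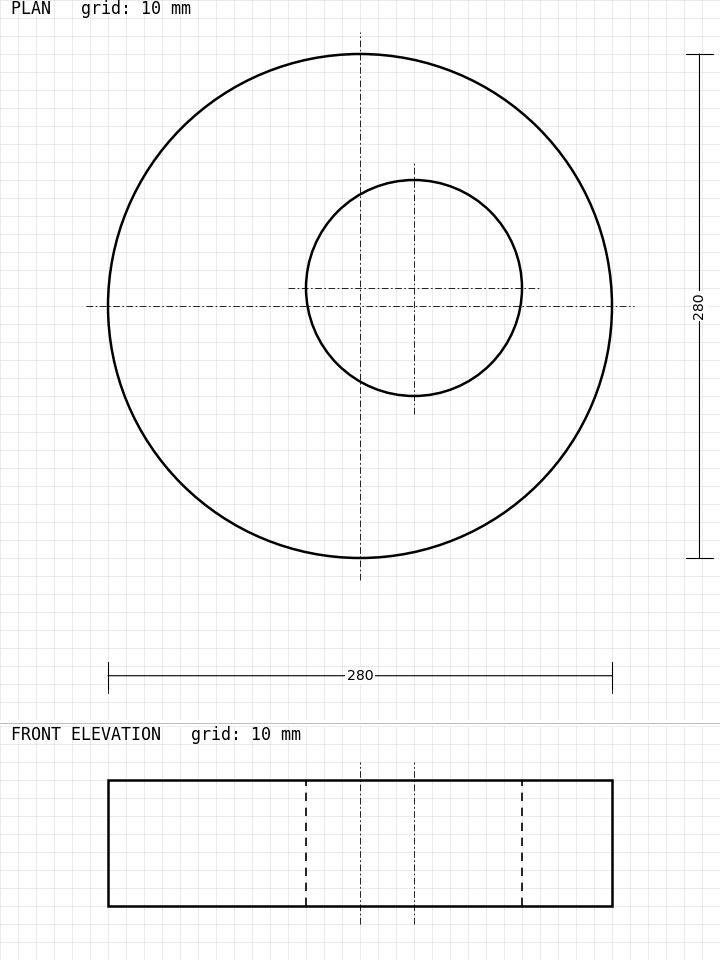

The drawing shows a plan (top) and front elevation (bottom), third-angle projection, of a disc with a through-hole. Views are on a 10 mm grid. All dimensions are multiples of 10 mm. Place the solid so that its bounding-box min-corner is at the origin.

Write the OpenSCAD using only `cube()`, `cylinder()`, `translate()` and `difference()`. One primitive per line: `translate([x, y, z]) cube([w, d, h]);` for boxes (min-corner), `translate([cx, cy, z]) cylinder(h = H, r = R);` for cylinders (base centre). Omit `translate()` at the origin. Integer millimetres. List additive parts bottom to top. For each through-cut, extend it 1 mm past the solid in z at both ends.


difference() {
  translate([140, 140, 0]) cylinder(h = 70, r = 140);
  translate([170, 150, -1]) cylinder(h = 72, r = 60);
}


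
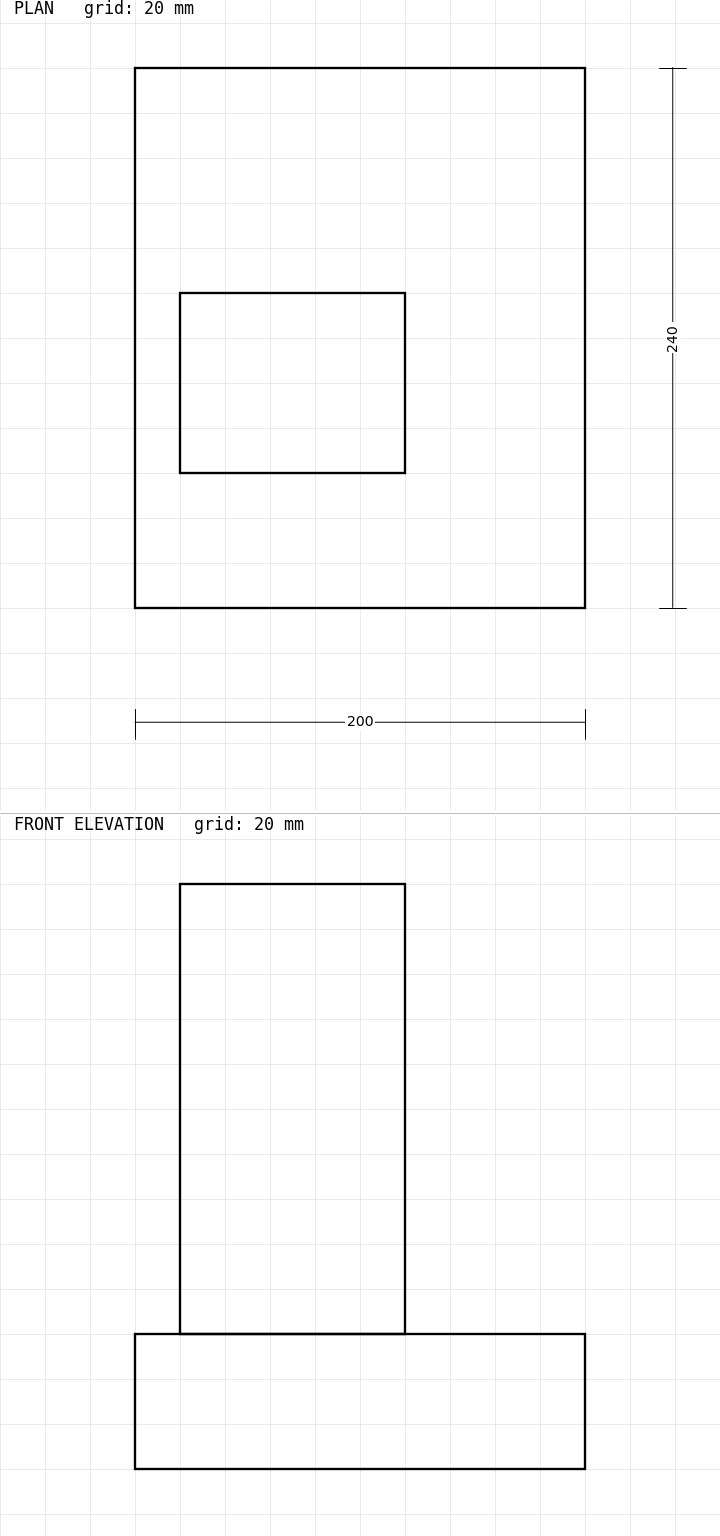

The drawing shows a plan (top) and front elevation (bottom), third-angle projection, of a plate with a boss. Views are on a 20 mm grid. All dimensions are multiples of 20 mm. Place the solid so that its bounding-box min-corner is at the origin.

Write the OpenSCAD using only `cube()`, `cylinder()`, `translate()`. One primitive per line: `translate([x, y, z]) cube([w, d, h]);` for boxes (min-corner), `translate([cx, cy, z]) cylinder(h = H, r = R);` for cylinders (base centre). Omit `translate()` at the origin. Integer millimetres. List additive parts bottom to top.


cube([200, 240, 60]);
translate([20, 60, 60]) cube([100, 80, 200]);
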